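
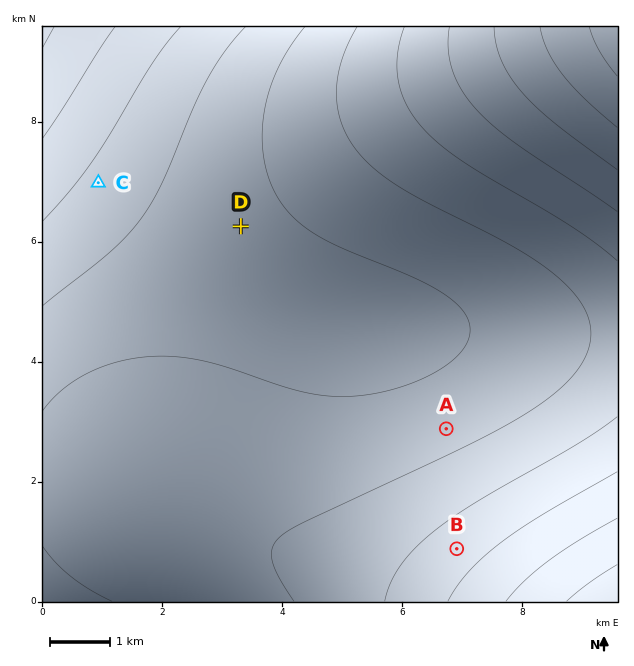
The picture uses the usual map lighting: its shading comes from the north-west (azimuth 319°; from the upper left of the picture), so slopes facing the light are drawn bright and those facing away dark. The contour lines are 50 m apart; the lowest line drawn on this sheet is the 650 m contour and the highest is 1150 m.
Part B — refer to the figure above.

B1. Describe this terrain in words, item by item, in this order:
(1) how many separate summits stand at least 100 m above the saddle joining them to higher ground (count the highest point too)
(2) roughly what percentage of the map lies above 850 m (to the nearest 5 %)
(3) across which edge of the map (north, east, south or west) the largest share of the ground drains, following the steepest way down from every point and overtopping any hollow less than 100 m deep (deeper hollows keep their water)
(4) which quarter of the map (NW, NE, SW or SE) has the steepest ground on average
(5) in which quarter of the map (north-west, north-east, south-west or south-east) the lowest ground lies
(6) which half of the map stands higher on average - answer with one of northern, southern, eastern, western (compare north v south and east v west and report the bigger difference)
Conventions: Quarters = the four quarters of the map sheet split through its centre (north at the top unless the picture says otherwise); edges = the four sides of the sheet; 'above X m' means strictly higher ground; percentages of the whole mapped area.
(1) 2 summits rise at least 100 m above their surroundings.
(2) Ground above 850 m makes up about 70 % of the sheet.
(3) Drainage is mainly to the west: more ground falls towards that edge than towards any other.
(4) Slopes are steepest in the north-east quarter.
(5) The lowest point lies in the north-west quarter of the map.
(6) The eastern half stands higher on average than the western half.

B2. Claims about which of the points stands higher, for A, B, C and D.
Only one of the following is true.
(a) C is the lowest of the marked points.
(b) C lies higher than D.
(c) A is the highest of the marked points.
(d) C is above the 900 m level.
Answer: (a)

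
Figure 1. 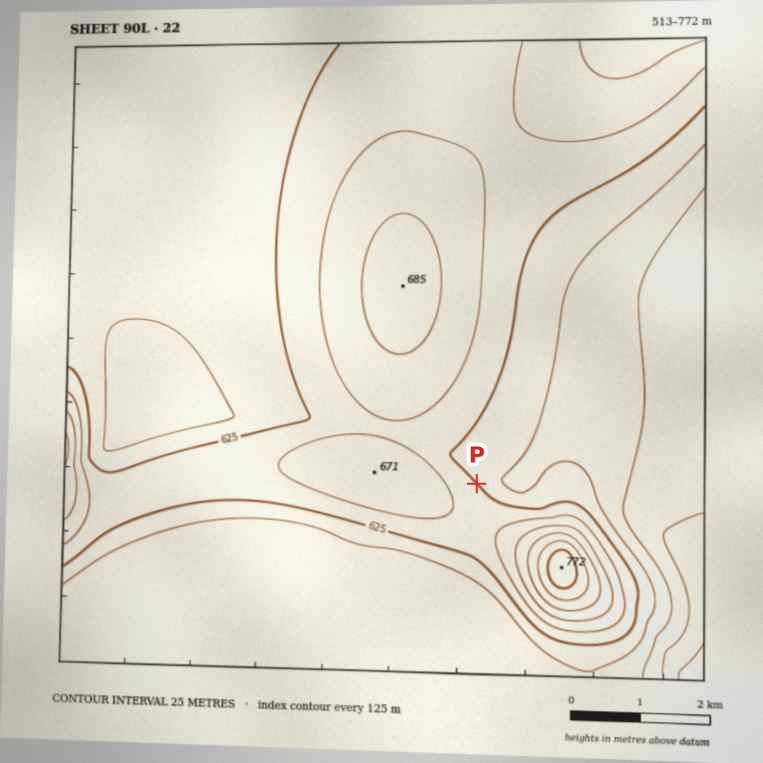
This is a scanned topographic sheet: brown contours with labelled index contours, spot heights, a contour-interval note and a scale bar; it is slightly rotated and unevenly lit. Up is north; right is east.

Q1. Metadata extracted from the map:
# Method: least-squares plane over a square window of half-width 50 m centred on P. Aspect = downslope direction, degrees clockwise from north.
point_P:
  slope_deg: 5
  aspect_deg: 47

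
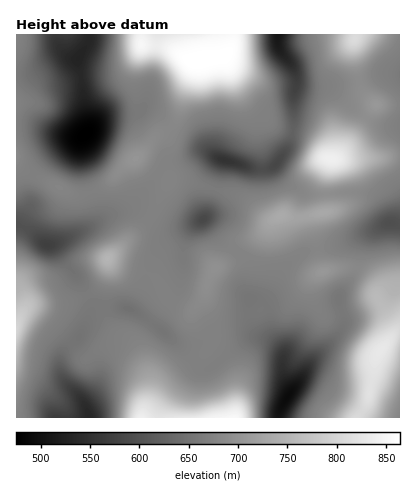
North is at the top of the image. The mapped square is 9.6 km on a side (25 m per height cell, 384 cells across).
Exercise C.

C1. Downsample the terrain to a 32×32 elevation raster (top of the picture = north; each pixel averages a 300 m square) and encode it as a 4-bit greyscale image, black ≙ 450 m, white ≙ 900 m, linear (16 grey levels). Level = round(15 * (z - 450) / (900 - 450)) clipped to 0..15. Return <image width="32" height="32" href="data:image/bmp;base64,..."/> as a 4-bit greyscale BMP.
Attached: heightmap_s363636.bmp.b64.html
<image width="32" height="32" href="data:image/bmp;base64,Qk12AgAAAAAAAHYAAAAoAAAAIAAAACAAAAABAAQAAAAAAAACAAATCwAAEwsAABAAAAAAAAAAAAAAABEREQAiIiIAMzMzAERERABVVVUAZmZmAHd3dwCIiIgAmZmZAKqqqgC7u7sAzMzMAN3d3QDu7u4A////AHZUQzWL3MzM3dtiJXiby6h2VUNFesu6mau5YyNnibyph2VEVnmqmYiJmGQiR3m8uYdlVmd4mZiHeIhkM0Z5vMqXdmd3eIiId3eHZDRFebzLmHd3d3iId3d3d2VFVWi83Kh3d3d3d3d3d3dlVWZnnMy5h3d3d3d3d3d3ZmZ3d4q8uod3d3d3d4h3d3d3d3eJu7qYd3d3d3eIh3d3d3d3iqqqh3d3d3d3iId3d3eHd4qqqYd3eIh3d3iId3d4iIeJqph3d4mYd3d4iHd3eIiIiJmGVWeamHd3eIiIiIeIiHeIZURWeJiHd3d3iIiIiHd2d1VVVmeIh3dmd4iZmIiHZlVVZmZnd3d3ZVd4mZmZmHZVZmd3d3d3d2VneImZmZiHZmZ3d3d3d3d3d3d4iIiIiHd3d3d4h3d3d3d2Z3iJmYh3d3dVZ4iHd3dlVVVoq8upiHdlMjaIiHd1REVVWL3cuph3UxEkeIiHZVVmZleszLmYdkIREmeIiHZmd3dmiruph3ZTIRJXeIh3d3d3ZnmZmId3ZTIjV3eIiHeId2V4iIiId2UzNGd3iZmZmIdVZ4iIiHdlQ0V3d4rMu7mHVGd4iId2ZDNGeIic3d3bl1RneIh3dlQzRoqqze7u24U0aImYd3ZTMzWL3N7u7ttzNXiauYd2RDM1jN3d3e7bYjZ4m8qY"/>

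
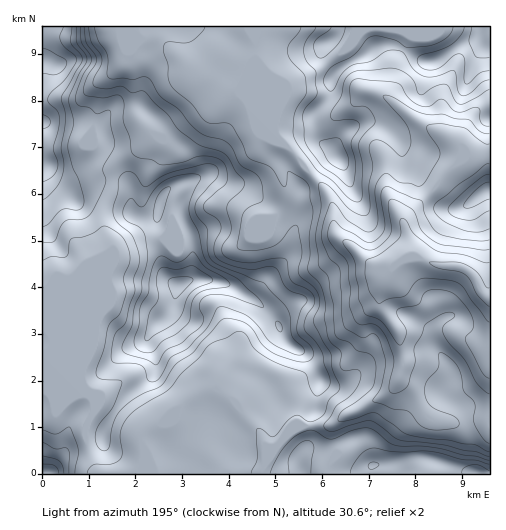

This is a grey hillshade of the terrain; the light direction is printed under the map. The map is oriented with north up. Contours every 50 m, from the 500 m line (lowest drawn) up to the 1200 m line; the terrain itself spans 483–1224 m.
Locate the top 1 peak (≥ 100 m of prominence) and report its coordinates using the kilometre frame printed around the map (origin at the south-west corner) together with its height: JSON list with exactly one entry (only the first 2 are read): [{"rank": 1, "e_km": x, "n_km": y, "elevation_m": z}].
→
[{"rank": 1, "e_km": 2.94, "n_km": 4.06, "elevation_m": 1220}]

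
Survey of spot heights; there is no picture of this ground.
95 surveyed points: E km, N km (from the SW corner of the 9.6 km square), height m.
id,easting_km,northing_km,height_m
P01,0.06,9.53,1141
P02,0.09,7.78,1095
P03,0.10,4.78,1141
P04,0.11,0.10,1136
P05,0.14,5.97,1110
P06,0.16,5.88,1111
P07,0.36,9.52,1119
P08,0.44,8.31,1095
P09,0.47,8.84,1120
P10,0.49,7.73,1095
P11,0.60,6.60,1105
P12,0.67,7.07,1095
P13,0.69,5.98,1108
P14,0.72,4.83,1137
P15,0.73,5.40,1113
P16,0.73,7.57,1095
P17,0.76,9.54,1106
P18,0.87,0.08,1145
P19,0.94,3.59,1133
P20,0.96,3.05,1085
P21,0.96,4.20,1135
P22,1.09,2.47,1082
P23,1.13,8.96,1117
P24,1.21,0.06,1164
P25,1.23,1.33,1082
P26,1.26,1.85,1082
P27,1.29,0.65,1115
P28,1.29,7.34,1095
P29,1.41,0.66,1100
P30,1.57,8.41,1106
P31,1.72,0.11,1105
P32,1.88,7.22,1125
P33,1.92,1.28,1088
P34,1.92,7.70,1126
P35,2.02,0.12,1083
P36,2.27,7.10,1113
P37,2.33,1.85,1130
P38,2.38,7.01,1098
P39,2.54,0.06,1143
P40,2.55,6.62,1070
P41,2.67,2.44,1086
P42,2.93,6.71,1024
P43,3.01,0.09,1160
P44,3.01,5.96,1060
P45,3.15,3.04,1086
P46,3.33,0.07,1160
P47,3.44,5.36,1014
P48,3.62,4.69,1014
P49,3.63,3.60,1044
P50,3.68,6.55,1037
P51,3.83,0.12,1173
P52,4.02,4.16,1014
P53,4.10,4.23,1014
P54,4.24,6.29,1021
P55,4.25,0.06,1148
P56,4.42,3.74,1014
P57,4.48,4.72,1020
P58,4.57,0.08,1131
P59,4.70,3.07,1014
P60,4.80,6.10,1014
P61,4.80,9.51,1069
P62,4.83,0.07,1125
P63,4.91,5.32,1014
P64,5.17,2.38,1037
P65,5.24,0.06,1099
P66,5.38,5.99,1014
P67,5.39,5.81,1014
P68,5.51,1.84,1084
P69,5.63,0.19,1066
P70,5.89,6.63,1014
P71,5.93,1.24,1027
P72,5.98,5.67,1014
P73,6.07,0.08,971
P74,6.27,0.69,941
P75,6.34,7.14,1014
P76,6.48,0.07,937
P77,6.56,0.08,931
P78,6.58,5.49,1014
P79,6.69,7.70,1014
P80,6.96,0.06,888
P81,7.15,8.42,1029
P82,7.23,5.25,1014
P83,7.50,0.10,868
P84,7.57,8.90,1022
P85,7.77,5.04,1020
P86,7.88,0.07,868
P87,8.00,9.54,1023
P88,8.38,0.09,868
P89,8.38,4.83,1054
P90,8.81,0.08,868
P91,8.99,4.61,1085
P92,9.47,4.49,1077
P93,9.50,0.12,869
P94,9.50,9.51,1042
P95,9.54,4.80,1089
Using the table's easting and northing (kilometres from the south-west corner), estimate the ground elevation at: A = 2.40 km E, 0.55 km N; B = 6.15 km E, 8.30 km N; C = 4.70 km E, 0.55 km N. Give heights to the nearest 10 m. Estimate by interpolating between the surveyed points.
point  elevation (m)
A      1120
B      1010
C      1130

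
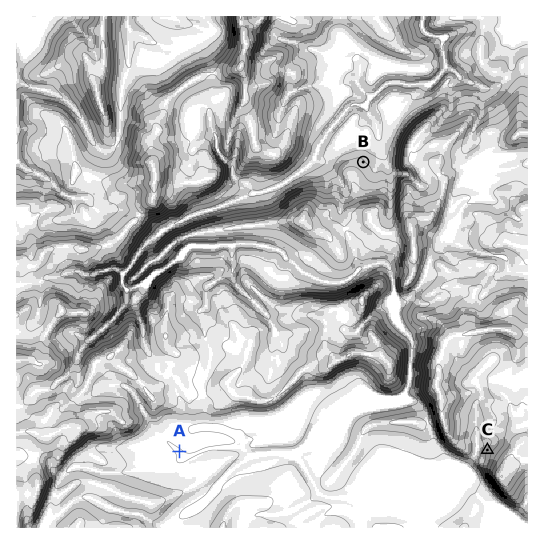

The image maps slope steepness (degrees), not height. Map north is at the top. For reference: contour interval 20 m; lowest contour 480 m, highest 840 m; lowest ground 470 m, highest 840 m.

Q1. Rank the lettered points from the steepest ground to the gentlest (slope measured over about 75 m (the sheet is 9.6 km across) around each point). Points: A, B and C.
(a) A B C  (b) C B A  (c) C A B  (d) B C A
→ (b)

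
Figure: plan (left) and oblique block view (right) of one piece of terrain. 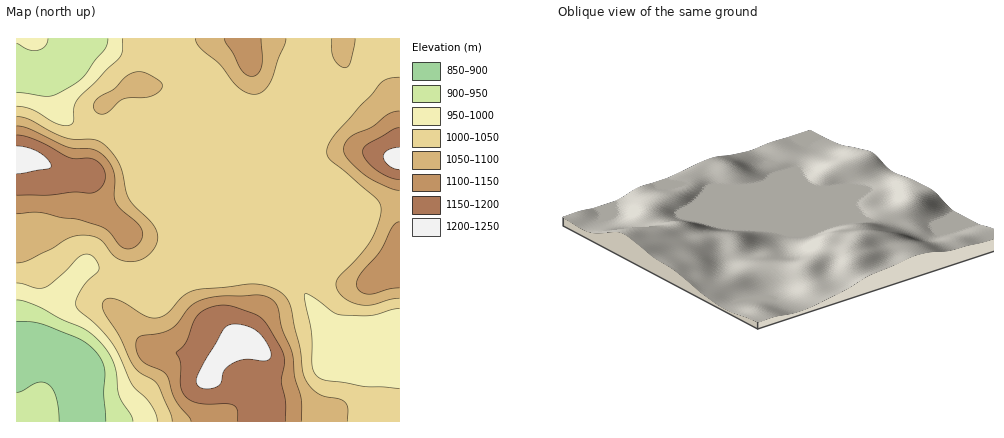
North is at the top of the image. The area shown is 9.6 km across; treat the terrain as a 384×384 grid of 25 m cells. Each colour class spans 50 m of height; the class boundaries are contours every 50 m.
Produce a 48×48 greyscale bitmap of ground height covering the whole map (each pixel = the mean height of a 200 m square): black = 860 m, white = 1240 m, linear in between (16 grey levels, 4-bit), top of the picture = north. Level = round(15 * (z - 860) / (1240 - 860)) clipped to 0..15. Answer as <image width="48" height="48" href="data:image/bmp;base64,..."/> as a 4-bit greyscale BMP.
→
<image width="48" height="48" href="data:image/bmp;base64,Qk32BAAAAAAAAHYAAAAoAAAAMAAAADAAAAABAAQAAAAAAIAEAAATCwAAEwsAABAAAAAAAAAAAAAAABEREQAiIiIAMzMzAERERABVVVUAZmZmAHd3dwCIiIgAmZmZAKqqqgC7u7sAzMzMAN3d3QDu7u4A////ADMzIhEREiNEVWiZqqq7zNzMupiIh3d2ZiMzIREREjNEVniaq7u7zMzMupiIh3d2ZiIyIREREjRFVnmrzMzMzMzMupiIh3dmZiIiIRABEjRVZ4m83d3MzMzLuYh3d2ZmZhEiEQABEjVWd4q93u3dzMzLqYdmZmVVVREREQAAEjVneJq93u7dzMzLqHZVVVVVVQARAAAAEkV4maq83u7dzM3LqGVURERERAAAAAABE0aJqru83e7t3d3cqGVURERERAAAAAABI1eKu7vMze7u7u7bqGVURERERAAAAAESNGeau7u8zd7v/+3Ll2VVRERERBAAARIjRXiaqqu7zd7v/u26h2VVVERERBEREiM0VoiZmZqrzN3u7ty5h2VVVERERCIiI0RVZ4iIiImrzN3d3cuph2VVVVVURCIzRFVmeIiId3iavM3czLuphmVVZmZlVTM0RVZneIh3dneJq7zLu7qpdlVWZ3d3ZkRFVVVnd3d3Zmd4maqqqqqYdlZneImYiFVVVVVmd3dmZmZ3iIiIiZiHZmZ3iJqqmWZmZVVWZmZmZmZnd2Z3d3dmZmZ3iZq6qmZmZlVVZmZmZmZmZmZmZmZmZmZ3eJqru3d3dmVVZmd3dmZmZmZmZmZmZmZnd4mqq4h3d2ZVZ3iId2ZmZmZmZmZmZmZmZ3iaqoiId3ZmZ4mZh3ZmZmZmZmZmZmZmZniJqpiIiHd3eJqpmHZmZmZmZmZmZmZmZmeJqpiIiIiIiauqmHZmZmZmZmZmZmZmZmd4mpmIiZmZmquph2ZmZmZmZmZmZmZmZmZ4mpmZmZqqqqqYdmZmZmZmZmZmZmZmZmZ4iaqqqqqruqmHZmZmZmZmZmZmZmZmZmZ3ibu7u7u7uph2ZmZmZmZmZmZmZmZmZmZ4iczMy7u7uph2ZmZmZmZmZmZmZmZmZmeImczMzMzMy5hmZmZmZmZmZmZmZmZmZniZqt3d3d3dy5dmZmZmZmZmZmZmZmZmZ4mqvO7d3d3dy5dmZmZmZmZmZmZmZmZmeJq83e7u3czMuoZmZmZmZmZmZmZmZmZ3iavN7u7t3Lu6qHZmZmZmZmZmZmZmZmZ4mrzN7t3cupmZh2ZmZmZmZmZmZmZmZmZ4mrvN3cy6mHd3d2ZmZmZmZmZmZmZmZmZ3iaq8zKqYdmZndmZmZmZmZmZmZmZmZmZniJmqvJh2ZVZnd2ZmZmZmZmZmZmZmZmZmeImaq3dlVVZ3d3ZmZmZmZmZmZmZmZmZmZ4iJmlVURFZ3iHd2ZmZmZmZmZmZmZmZmZ3iImUREREVniIh3d3ZmZmZmd3dmZmZmZ3eIiDMzM0RWd4iIiHdmZmZniId2ZmZmd3d4iDMzMzNFZ3iIiHd2ZmZ4mZh2ZmZnd3d3iDMzMzM0VneId3d3ZmeJmph3ZmZ3d3d3dzMzMzM0VWd3d3d3d3eJqqmHZmZ3d3d3dzMzMzMzRVZnd3d3d3iaqqmHdmd3iHd3dzRDMzMzNFZnd3d3eImaqqmHd3d4iHd3d0REMzMzNFZnd3d3eJmqqqmId3d4iHd3dw=="/>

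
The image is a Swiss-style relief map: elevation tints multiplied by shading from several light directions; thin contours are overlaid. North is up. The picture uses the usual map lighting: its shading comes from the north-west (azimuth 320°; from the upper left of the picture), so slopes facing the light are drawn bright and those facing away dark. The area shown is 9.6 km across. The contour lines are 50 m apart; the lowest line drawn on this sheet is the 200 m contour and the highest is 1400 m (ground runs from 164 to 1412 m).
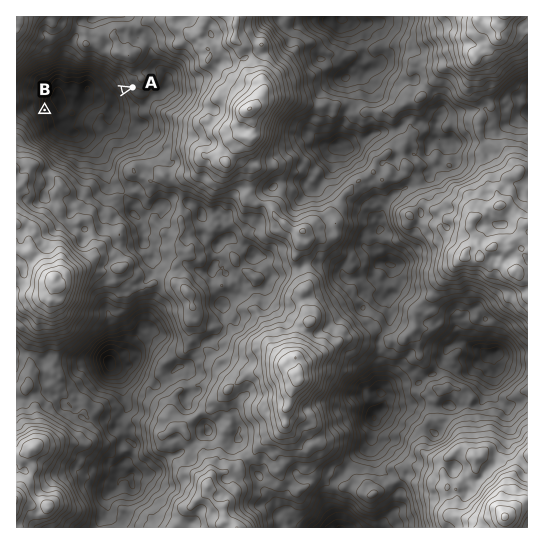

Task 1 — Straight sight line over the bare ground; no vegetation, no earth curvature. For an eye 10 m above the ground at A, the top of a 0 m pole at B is visible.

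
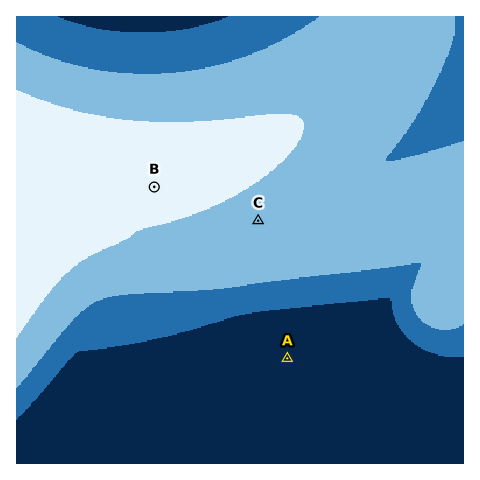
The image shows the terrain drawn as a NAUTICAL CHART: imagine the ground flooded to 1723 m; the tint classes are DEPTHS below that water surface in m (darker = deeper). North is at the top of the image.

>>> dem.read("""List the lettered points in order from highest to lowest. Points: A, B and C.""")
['B', 'C', 'A']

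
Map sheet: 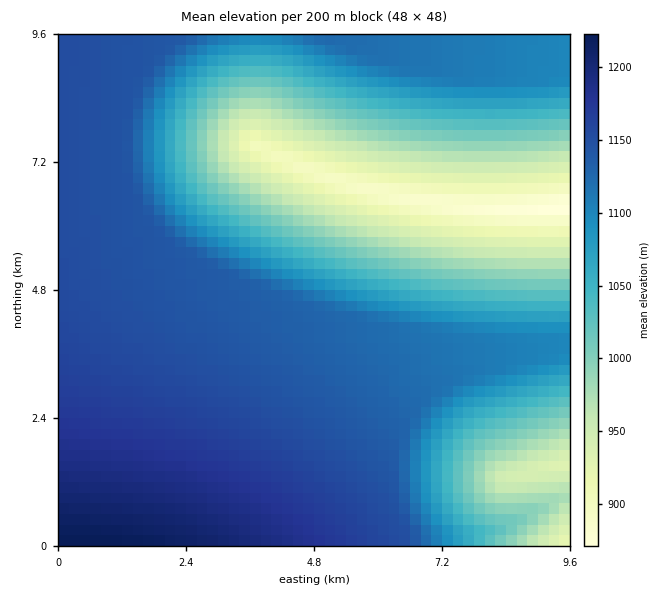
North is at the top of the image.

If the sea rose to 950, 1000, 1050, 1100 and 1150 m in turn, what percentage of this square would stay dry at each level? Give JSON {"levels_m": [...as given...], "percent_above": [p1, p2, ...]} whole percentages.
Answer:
{"levels_m": [950, 1000, 1050, 1100, 1150], "percent_above": [90, 79, 68, 55, 23]}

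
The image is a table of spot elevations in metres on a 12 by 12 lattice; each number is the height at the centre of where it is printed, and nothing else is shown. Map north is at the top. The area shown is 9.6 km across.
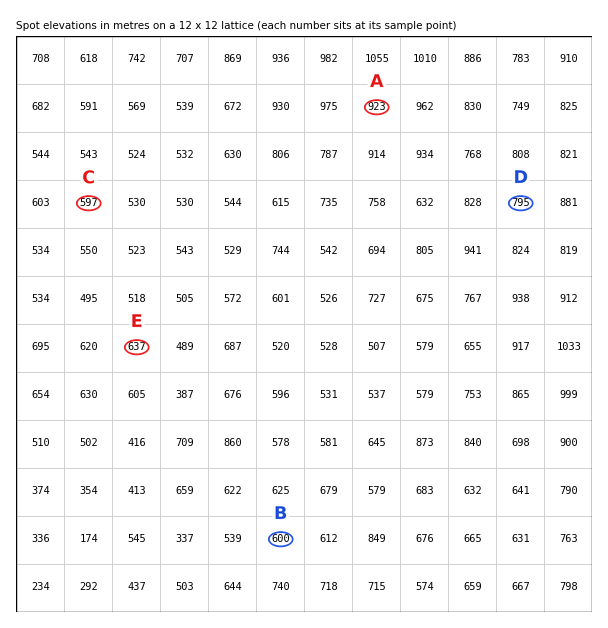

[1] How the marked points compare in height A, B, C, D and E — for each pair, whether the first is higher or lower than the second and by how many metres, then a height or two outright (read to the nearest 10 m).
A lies higher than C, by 320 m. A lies higher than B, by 320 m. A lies higher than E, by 280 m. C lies lower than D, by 190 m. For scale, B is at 600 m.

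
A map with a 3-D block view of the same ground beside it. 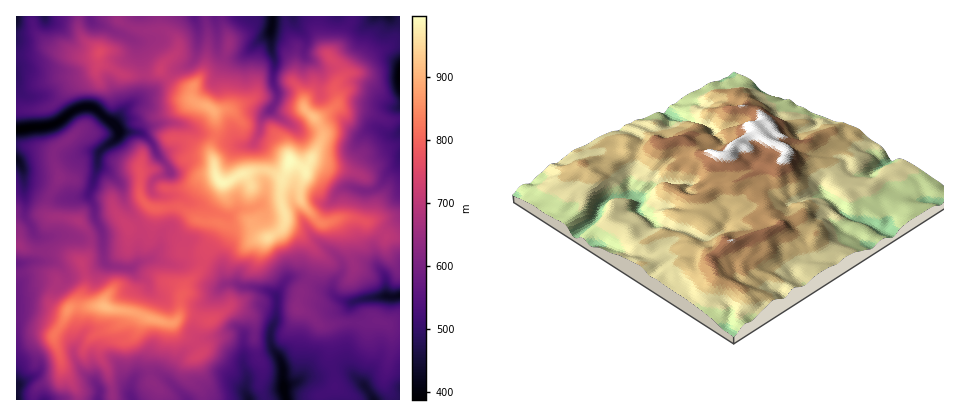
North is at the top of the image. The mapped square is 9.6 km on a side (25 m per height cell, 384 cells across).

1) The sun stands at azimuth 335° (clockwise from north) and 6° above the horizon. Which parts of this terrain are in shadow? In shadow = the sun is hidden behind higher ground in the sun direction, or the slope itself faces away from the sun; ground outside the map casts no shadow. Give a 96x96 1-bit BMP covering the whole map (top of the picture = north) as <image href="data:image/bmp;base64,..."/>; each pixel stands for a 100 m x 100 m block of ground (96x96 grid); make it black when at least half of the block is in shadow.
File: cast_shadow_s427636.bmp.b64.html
<image width="96" height="96" href="data:image/bmp;base64,Qk2+BAAAAAAAAD4AAAAoAAAAYAAAAGAAAAABAAEAAAAAAIAEAAATCwAAEwsAAAIAAAAAAAAA////AAAAAAAH//5//////HAAAAAH//5//////PAAAYAH/35///////AAAwEAPv7///////ABjwfAH/////////AH/wf4H/////////f//wO8H/3///////P//wAMH/3///////P//gAED/3//////////AAAD////////////AACD///////////+AAHD/////n/////+AAHH/////x/////+AABH/////x/////8AAAP/////g/////8AAAP9////j/////8AAAP8f///n/////8AAAH/////n/////8AAAH/////j/////4AAAD///8PB/////wAAAD//+AHAf/////AAAB//4ACAPx////gAAA3+AAAAH7////4AAAAAAAAwB//////8AAAAAAB4Af/////8AAAAAAB4AH/////8AAADAAADAP/////8AAABAAAHx//////8AAAAAAAf///////8AAAAAAAf///////8AAAAAAAP///////8AAAAAAAH///////8AAAAMAAD///////8gAAB+AAD////////4AAD+AAB7///////4AAA/gAB7///////4AAAHwAA5///////AAAAAQAAYf/////8AAAAAAABAP/////8AAAAAAAPgD/////cAAAAAAA/wAf////AAAAAADh/gAH////AAAAAAHx/gAB////AAAAAAP5+BgB////gAAAAAf4ADgA///HgAAAAA/4AHgA//AAAAAAAA/4AP4A//wAAAAAAAhwAf/gf/4AAAAAAAAAA//gf//AAAAAAAAAA//g///gAAAOAAAAA//g3//wAAOeAAAAB//h3//8AAOeAAwAB//hn//+AAGfAAwAB/zhn//+AAAPAA4AAHzgz//+AAAHAA+AAB/gz//HAAAHAA+AAAHgx//DAAADgAOAAAAAx//BgAADwAAAAAAAQ//4gAADwAAAAAAAA//8BAADwAAAAAAAAf/8DAAH4AAAAAAAAP/+EAAf8AAgAAAAAP/+EAB//ABgAH8AAP//AAA//wAAAP+AAH//wAAB/4AAAe+AAH//4/gAf/gAY+eAAD//9/8AP/AB++eAAA////+Af/AH/+fAPw/////A//A//+Hgfw//n/////B//+Hw+B//j/////Af88H4MB//gB////gH8AP4AA//8Af///gAAAP4AAP/8AH///wAAAH4AAP/8AD///wAAAB4AAP/gAB///4AAAAAAAH/MAAf//8AcAAQAAD/cAAA//+AcAA4AAB+cAAAP/+AOAAwAAD+8AAAf/OAEAAwAAH/8AAAcAAAAAAwAAB58AAAYAAAAAAQAAAA8ABwAAAAAAAAAAAAcAAAIAAGAAAAAAAAcAAAfAACADgAAAAA8AAAfAAAAHwAAAAA8AAAAAAAAH4AAAAAMAAAAAAAAD8AAAAAAAAAAAAAAB+AAAAAAAAAAAAAAAfwAAAAAAAAAAAAAAHwAAAAAAAAAAAAAADwAAAAAAAAAAAAAABwAAAAAAAAAAAAAABwAAAAAAAAAAAAAAAwAAAAA="/>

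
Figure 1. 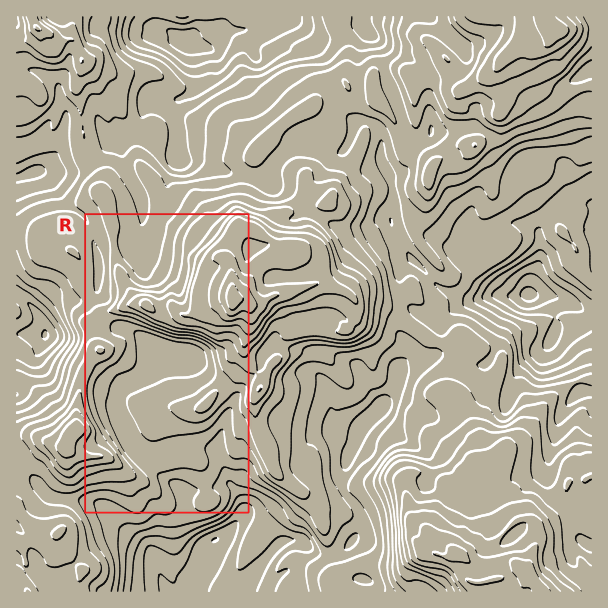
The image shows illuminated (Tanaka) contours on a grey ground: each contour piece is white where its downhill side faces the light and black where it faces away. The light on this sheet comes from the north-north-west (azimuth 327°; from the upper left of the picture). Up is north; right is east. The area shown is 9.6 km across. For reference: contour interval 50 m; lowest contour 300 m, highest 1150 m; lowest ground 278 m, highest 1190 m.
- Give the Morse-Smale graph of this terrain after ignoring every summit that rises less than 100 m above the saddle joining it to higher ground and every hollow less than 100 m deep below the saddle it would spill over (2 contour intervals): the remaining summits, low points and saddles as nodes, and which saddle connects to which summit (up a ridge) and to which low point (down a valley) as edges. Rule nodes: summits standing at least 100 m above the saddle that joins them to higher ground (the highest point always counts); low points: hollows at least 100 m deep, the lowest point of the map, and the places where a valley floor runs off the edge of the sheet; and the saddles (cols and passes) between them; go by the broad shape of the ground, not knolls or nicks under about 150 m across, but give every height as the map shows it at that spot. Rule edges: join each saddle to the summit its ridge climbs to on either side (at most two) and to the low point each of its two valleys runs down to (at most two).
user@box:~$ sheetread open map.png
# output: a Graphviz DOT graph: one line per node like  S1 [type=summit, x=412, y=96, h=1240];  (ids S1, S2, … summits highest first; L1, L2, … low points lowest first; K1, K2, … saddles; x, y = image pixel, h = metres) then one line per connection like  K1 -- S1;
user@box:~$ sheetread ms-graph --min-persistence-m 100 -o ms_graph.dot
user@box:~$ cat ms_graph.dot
graph terrain {
  S1 [type=summit, x=233, y=299, h=1190];
  S2 [type=summit, x=543, y=17, h=1096];
  S3 [type=summit, x=540, y=591, h=1096];
  S4 [type=summit, x=75, y=431, h=997];
  S5 [type=summit, x=38, y=29, h=956];
  L1 [type=low, x=528, y=294, h=278];
  L2 [type=low, x=215, y=540, h=348];
  L3 [type=low, x=186, y=41, h=355];
  L4 [type=low, x=45, y=335, h=445];
  L5 [type=low, x=33, y=171, h=539];
  K1 [type=saddle, x=102, y=321, h=764];
  K2 [type=saddle, x=62, y=498, h=736];
  K3 [type=saddle, x=324, y=84, h=724];
  K4 [type=saddle, x=89, y=296, h=710];
  K5 [type=saddle, x=93, y=164, h=686];
  K6 [type=saddle, x=152, y=468, h=663];
  K7 [type=saddle, x=440, y=342, h=655];
  K8 [type=saddle, x=23, y=383, h=635];
  K9 [type=saddle, x=537, y=158, h=624];
  K10 [type=saddle, x=339, y=30, h=611];
  K11 [type=saddle, x=576, y=381, h=603];
  K1 -- S1;
  K1 -- S4;
  K1 -- L1;
  K1 -- L4;
  K2 -- S4;
  K2 -- L1;
  K2 -- L2;
  K3 -- S1;
  K3 -- S2;
  K3 -- L1;
  K3 -- L3;
  K4 -- S1;
  K4 -- L3;
  K4 -- L4;
  K5 -- S1;
  K5 -- S5;
  K5 -- L3;
  K5 -- L5;
  K6 -- S1;
  K6 -- S4;
  K6 -- L1;
  K6 -- L2;
  K7 -- S1;
  K7 -- S3;
  K7 -- L1;
  K7 -- L2;
  K8 -- S1;
  K8 -- S4;
  K8 -- L4;
  K9 -- S1;
  K9 -- S2;
  K9 -- L1;
  K10 -- S1;
  K10 -- S2;
  K10 -- L3;
  K11 -- S1;
  K11 -- S3;
  K11 -- L1;
}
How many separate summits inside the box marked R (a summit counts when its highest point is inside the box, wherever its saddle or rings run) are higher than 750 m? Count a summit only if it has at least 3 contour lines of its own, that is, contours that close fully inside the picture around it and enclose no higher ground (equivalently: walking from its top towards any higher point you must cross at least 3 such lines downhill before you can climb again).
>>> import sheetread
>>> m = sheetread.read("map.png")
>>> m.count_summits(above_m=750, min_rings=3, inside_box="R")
1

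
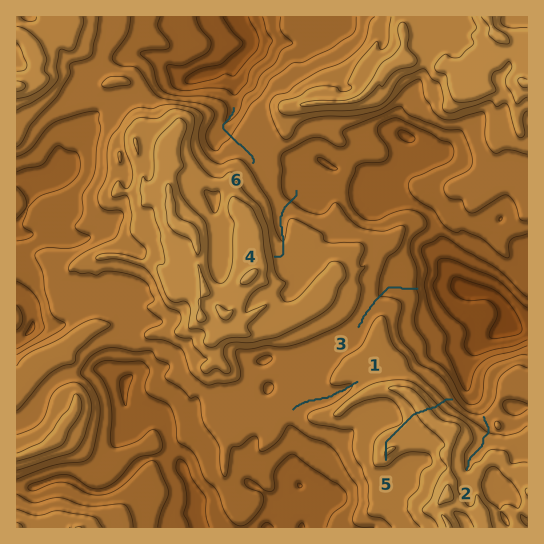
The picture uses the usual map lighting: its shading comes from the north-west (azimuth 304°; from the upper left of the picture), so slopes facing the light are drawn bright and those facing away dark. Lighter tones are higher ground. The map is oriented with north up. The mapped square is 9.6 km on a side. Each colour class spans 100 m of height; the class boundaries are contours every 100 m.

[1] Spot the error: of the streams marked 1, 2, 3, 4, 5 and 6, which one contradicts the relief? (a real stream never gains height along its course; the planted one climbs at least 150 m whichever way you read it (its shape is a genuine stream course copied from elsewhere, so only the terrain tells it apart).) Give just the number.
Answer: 5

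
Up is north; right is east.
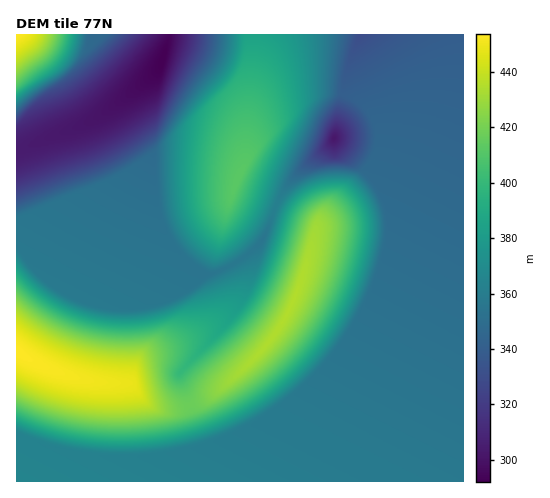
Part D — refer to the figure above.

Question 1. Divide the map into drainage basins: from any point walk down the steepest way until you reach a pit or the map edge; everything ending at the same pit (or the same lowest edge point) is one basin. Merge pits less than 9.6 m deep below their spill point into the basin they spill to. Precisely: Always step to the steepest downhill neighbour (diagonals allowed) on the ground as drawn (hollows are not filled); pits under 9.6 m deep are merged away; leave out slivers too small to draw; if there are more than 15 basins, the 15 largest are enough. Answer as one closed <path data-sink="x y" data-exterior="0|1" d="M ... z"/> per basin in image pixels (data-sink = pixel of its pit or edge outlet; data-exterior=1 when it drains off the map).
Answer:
<path data-sink="361 35" data-exterior="1" d="M463 34l-209 1-8 108 2-13 6-14 8-8 15-10 36-7 33 4 15 7 11 11 7 14 1 24-8 27-54 46-21 68-15 32-27 34-40 35-32 14-26 1-11-5-17-20-40-3-28-6-13-6 0 8-8 21-24 59 1 26 447-1z"/><path data-sink="162 59" data-exterior="0" d="M253 34l-237 1 1 420 23-58 8-21 0-8 13 6 28 6 40 3 17 20 11 5 26-1 21-8 21-14 41-39 20-28 19-50 11-42-36-18-46-18 12-29 0-28 7-66z"/><path data-sink="334 138" data-exterior="0" d="M323 91l-36 4-17 7-12 10-10 18-2 31-12 25 0 4 5 3 41 15 36 18 56-48 8-27 0-20-8-18-11-11-8-5z"/>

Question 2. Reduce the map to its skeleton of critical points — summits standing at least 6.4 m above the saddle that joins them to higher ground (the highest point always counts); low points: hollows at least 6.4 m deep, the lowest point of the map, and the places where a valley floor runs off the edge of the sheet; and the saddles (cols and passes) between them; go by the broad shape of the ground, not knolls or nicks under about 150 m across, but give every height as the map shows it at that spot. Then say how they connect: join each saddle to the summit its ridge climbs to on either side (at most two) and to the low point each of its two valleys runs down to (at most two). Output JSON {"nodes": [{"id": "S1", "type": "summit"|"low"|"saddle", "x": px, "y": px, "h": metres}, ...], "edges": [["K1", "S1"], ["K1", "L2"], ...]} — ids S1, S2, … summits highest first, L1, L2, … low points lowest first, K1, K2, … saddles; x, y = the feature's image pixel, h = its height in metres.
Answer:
{"nodes": [
{"id": "S1", "type": "summit", "x": 18, "y": 35, "h": 454},
{"id": "S2", "type": "summit", "x": 22, "y": 354, "h": 454},
{"id": "S3", "type": "summit", "x": 291, "y": 305, "h": 435},
{"id": "S4", "type": "summit", "x": 238, "y": 179, "h": 413},
{"id": "L1", "type": "low", "x": 162, "y": 59, "h": 292},
{"id": "L2", "type": "low", "x": 334, "y": 138, "h": 302},
{"id": "L3", "type": "low", "x": 361, "y": 36, "h": 330},
{"id": "K1", "type": "saddle", "x": 189, "y": 406, "h": 417},
{"id": "K2", "type": "saddle", "x": 276, "y": 205, "h": 362},
{"id": "K3", "type": "saddle", "x": 229, "y": 273, "h": 361},
{"id": "K4", "type": "saddle", "x": 342, "y": 95, "h": 341},
{"id": "K5", "type": "saddle", "x": 17, "y": 151, "h": 304}],
"edges": [["K1", "S2"], ["K1", "S3"], ["K1", "L1"], ["K1", "L3"], ["K2", "S3"], ["K2", "S4"], ["K2", "L1"], ["K2", "L2"], ["K3", "S2"], ["K3", "S3"], ["K3", "L1"], ["K4", "S3"], ["K4", "S4"], ["K4", "L2"], ["K4", "L3"], ["K5", "S2"], ["K5", "S1"], ["K5", "L1"]]}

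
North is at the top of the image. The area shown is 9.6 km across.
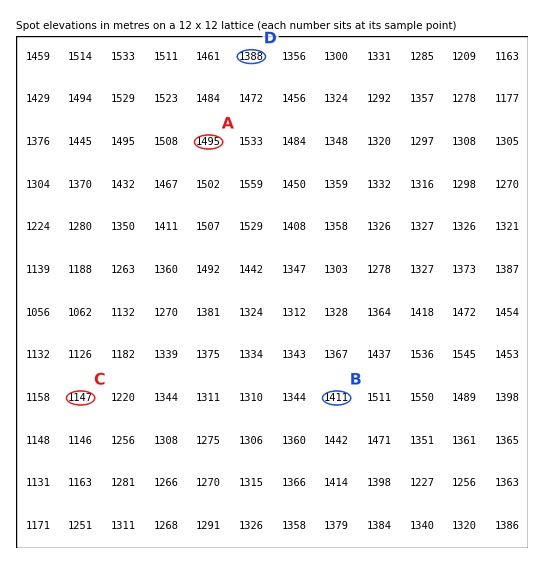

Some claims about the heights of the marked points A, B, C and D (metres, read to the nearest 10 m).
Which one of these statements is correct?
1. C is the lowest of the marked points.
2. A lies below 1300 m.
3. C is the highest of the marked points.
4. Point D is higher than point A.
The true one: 1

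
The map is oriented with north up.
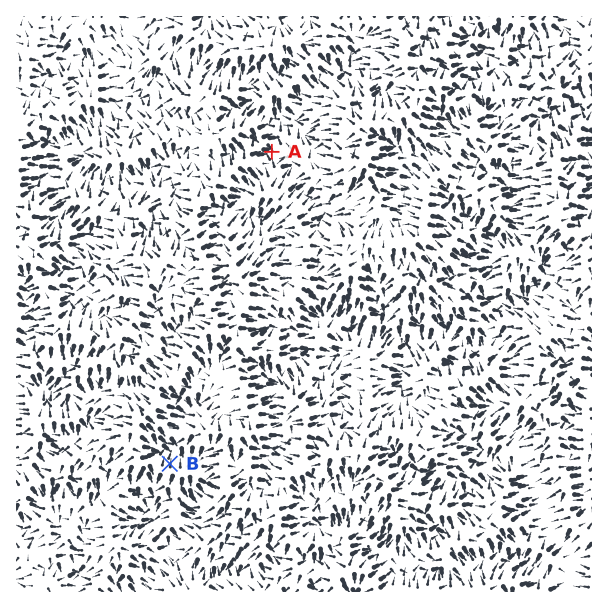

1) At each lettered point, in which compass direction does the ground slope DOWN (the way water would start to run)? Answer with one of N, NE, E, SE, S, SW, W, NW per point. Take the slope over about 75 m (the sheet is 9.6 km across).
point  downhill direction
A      W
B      N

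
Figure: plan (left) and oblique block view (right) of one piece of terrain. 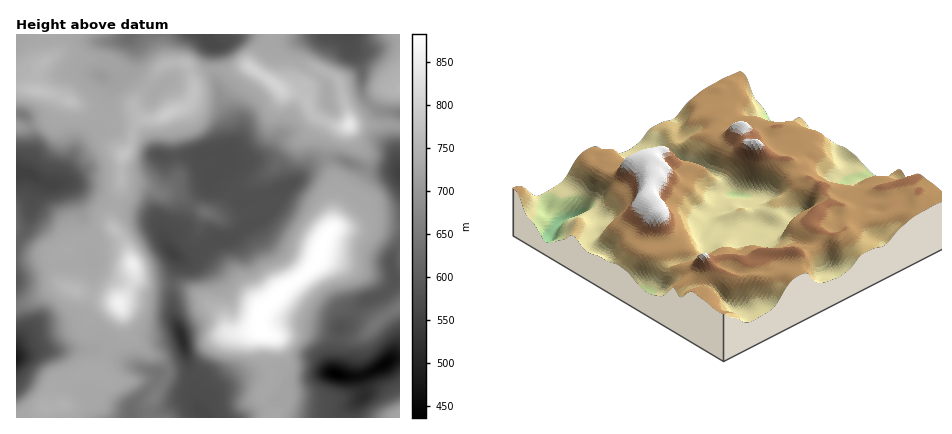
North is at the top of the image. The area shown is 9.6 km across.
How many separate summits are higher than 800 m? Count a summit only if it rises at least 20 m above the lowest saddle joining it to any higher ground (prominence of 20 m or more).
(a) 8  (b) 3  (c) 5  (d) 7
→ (c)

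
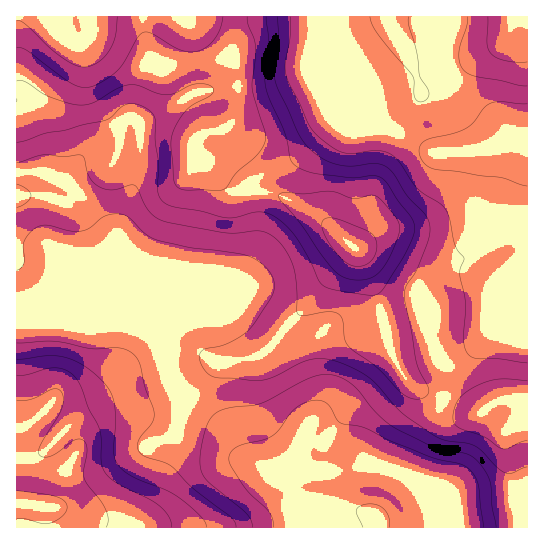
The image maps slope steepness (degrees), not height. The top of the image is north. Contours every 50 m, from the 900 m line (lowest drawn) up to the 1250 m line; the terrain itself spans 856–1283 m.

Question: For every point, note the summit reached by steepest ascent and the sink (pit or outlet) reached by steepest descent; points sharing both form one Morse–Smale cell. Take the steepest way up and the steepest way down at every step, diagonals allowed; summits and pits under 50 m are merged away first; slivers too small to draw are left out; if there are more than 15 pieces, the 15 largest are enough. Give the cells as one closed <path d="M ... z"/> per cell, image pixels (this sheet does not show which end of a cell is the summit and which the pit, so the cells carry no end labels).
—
<path d="M179 16l-163 1 1 307 41-1 25 5 44-1 12 4 23 17 7-11 14-14 14-7 33-33 13-8 9-21 5-20-4-43-18-2-8-4-12-14-6-13 2-11 5-12 16-13 5-13 2-23-3-19-5-7-14-8-24-25z"/><path d="M58 323l-42 2 1 203 286-1-15-46 9-6 17-4-43 0-29-15-9-9-10-18-14-14-19-12-15-17-7-13-5-24-24-18-12-4-44 1z"/><path d="M386 329l-48 11-10 10-3 9-1 39-5 13-16 24-7 20 2 6 17 10-18 4-9 6 15 46 224 1 1-129-25 1-13 5-8 7-7 0-36-16-18-5-17-14-8-14-5-12z"/><path d="M259 191l-6 0 4 36-1 15-13 33-13 8-33 33-14 7-18 19-2 11 5 20 7 13 15 17 19 12 14 14 10 18 9 9 29 15 40 0-14-10-1-6 7-20 16-24 5-13 1-39 4-12 6-6 7-2 45-10-16-51-14-28-39-34-36-20z"/><path d="M338 123l-5 0-35 34-39 20-6 9 0 4 29 6 29 16 46 38 14 28 16 51 24-6 12 0-7-20 0-8 6-7 13-9 18-8 9 0 28 14 38-39-1-105-18 2-32 8-43 1-44-24-33 3z"/><path d="M527 16l-196 0 0 7 30 74 28 31 45 24 28 0 66-11z"/><path d="M330 16l-150 1 13 10 24 25 14 8 5 7 3 19-2 23-5 13-16 13-7 19 6 17 16 17 22 3 6-14 39-20 35-34 5 0 19 8 31-4-27-30-28-66z"/><path d="M527 247l-37 38-28-14-9 0-18 8-13 9-6 7 0 8 7 20-12 0-24 7 5 25 12 22 11 11 60 24 7 0 16-11 30-3z"/>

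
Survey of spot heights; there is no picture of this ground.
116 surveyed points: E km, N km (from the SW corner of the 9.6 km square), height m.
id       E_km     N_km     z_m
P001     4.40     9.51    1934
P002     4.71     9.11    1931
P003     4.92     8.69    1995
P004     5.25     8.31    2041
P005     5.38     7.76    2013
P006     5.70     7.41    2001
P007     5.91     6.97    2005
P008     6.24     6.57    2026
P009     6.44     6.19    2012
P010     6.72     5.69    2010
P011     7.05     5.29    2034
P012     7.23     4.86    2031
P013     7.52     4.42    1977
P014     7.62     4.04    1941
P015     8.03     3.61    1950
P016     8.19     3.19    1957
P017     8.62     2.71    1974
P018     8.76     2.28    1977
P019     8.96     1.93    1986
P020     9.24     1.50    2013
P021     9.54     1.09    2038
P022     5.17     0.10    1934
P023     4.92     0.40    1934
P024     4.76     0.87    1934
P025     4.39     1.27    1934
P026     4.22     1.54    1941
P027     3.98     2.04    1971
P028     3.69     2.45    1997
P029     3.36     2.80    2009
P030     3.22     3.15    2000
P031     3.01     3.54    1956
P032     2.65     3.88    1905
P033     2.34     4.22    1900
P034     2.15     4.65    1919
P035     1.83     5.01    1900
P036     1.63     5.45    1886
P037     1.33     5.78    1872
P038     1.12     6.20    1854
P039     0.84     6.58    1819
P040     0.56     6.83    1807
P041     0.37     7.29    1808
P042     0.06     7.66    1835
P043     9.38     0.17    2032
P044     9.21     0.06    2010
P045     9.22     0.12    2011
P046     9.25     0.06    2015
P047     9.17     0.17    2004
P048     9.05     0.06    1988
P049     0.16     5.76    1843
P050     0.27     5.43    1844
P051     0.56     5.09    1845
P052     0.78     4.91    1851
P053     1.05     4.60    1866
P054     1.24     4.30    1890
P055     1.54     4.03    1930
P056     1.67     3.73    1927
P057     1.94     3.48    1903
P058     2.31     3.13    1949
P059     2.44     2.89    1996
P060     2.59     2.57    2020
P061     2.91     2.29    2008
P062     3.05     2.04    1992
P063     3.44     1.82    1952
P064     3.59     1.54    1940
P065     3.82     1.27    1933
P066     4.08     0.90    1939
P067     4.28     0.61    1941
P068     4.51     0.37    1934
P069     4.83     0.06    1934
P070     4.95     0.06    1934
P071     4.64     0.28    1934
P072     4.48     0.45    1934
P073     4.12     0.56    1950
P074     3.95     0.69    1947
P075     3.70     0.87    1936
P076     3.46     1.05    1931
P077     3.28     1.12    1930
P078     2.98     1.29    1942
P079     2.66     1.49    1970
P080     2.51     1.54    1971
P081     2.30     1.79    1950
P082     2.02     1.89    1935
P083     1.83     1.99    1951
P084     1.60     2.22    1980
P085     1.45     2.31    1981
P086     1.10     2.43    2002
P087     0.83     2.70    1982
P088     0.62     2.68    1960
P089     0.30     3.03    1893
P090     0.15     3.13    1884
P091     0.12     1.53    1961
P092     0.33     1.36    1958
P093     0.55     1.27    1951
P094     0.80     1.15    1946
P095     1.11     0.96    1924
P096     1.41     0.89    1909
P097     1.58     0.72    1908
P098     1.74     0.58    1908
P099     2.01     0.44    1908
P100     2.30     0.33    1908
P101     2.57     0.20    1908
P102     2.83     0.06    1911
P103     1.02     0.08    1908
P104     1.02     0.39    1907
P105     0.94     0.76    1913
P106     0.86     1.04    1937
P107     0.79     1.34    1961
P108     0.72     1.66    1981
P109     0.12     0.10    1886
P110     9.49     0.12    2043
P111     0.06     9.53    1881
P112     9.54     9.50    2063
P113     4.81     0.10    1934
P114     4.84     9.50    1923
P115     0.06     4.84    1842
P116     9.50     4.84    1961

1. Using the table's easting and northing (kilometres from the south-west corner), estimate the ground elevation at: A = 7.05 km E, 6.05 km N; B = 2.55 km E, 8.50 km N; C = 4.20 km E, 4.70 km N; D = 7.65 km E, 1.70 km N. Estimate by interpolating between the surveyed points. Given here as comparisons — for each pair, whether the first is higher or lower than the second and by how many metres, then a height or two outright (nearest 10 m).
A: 110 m higher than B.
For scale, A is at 2020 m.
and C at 1950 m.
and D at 1940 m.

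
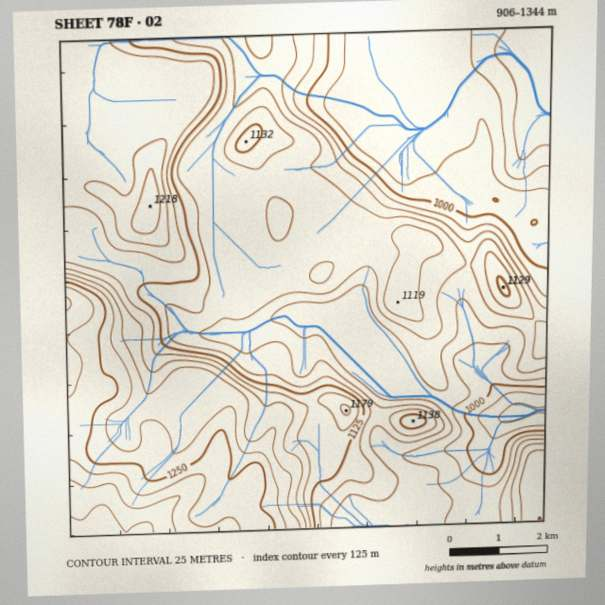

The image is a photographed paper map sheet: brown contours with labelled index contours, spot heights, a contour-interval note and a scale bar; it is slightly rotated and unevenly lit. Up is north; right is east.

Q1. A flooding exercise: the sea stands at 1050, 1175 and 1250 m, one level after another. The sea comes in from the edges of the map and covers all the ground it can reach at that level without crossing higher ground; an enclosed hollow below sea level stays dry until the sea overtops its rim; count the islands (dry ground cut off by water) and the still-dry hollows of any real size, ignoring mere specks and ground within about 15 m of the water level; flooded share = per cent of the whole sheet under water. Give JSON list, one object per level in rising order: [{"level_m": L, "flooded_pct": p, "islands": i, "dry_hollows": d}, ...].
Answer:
[{"level_m": 1050, "flooded_pct": 30, "islands": 0, "dry_hollows": 0}, {"level_m": 1175, "flooded_pct": 80, "islands": 1, "dry_hollows": 0}, {"level_m": 1250, "flooded_pct": 92, "islands": 0, "dry_hollows": 0}]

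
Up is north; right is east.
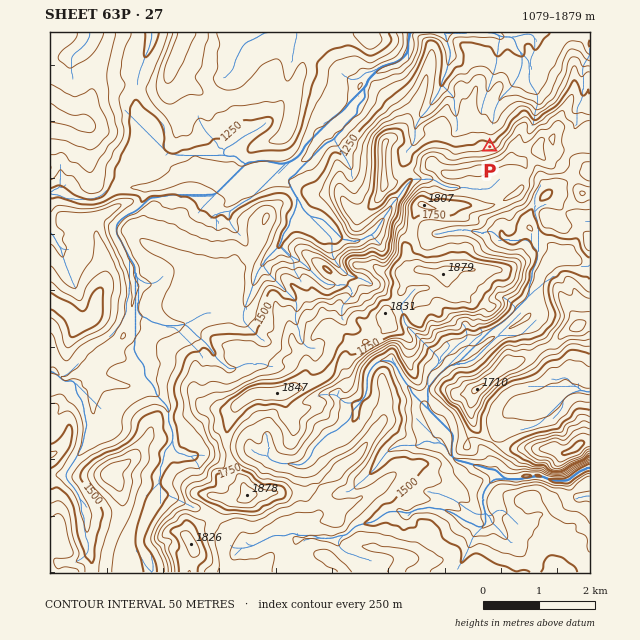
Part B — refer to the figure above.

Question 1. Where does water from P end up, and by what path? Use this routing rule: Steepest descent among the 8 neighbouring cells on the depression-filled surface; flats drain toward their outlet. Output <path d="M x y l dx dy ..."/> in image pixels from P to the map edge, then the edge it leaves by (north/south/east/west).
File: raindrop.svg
<path d="M490 147l0-17 4-10 0-8 1-2 0-3 5-8 14-14 1-4 4-6 2-7 1-1 0-12-6-8-1-7-3-3-11 0-7-4"/>
exit: north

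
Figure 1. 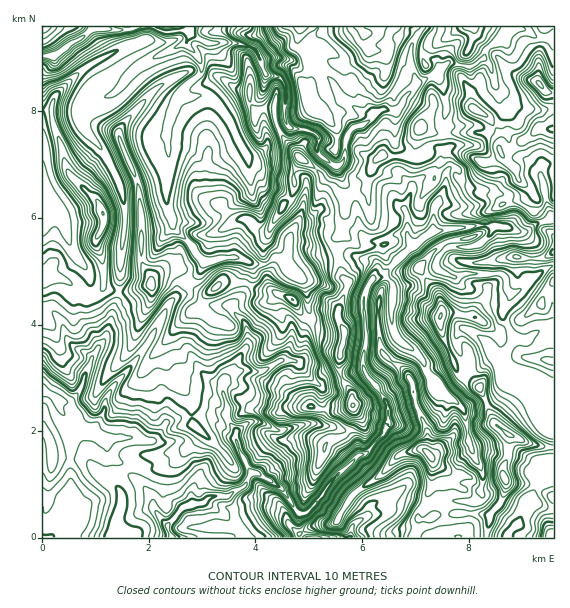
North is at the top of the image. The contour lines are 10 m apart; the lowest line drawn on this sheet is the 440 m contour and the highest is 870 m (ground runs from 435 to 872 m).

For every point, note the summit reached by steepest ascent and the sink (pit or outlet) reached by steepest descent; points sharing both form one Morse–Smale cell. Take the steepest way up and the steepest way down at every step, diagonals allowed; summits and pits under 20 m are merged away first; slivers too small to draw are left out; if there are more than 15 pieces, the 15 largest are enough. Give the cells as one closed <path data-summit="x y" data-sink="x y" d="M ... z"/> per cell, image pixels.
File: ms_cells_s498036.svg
<path data-summit="540 84" data-sink="172 537" d="M553 26l-46 0-4 11-16 11-4 11-14 8-20-5-9 7-7-10-10-5-10 0-3 2 0 3 7 25-12 13-8 13-16 0-8 5-8-1-20-12-15-23-16-18-5-18 9-16-17-1-2 3-1 16 11 22 1 14-7 5-4-7-7 0-13 7-5 18 0 11 8 21 19 24-7 12-1 21-3 6-7 5-13 24-7 17 0 10 5 7 7-4 6 1 5 9 9 6 6 0 18-13 18-7 16 1 10 4 8 0 4 4 2 6-10 18-4 13 3 28-3 40 3 7 9 10 7-8 21-33-6-7-6-16 2-32 18-4 24-15 3-13 10-10 21 0 10-2 11-10 5-9 13 1 9 4 10 0 8-6 19-8z"/><path data-summit="540 84" data-sink="172 537" d="M203 303l-29 26-13 18 0 6 6 14 24 34 2 23 9 9-4 7-10 9-29 6-11 0-9 10-16 5-6 6-2 9 4 4 3 8-7 30 2 10 182 1 4-7 9-5 19-1 6-4 9 11 0 5 3 1 5-14 9-5 6-7-2-11-25-30 17-16-4-14-12-11-26-6 6-11-1-25-27-27-15 0-19 10-18-1-11 4-5 5 20-34-1-20-15-19-18 0z"/><path data-summit="540 84" data-sink="53 56" d="M300 26l-164 0-2 2 5 15 10 16 38-16 12 16 3 8-1 6-19 18-13 30 0 47-3 33 8 27 31 34 30-5 22 8 10-2-4-8 0-10 10-22 10-19 7-5 3-6 1-21 7-12-19-24-8-21 0-11 5-18 13-7 7 0 4 7 7-5-1-14-11-22z"/><path data-summit="540 84" data-sink="43 537" d="M188 295l-12 2-7 7-23 43-36 44-5 12 0 8-6 10-10 10-16-4-12-16-3-10 10 1 10-9 13-36-22-16-7-18-11-13-8 1 0 227 73 0 1-19 5-16-1-11-6-7 2-9 6-6 16-5 9-10 11 0 26-5 7-4 9-10 1-3-9-9-2-23-24-34-6-14 0-6 13-18 27-24-1-3z"/><path data-summit="151 284" data-sink="53 56" d="M187 43l-48 23-26 28-25 9-7 10 1 12 25 32 15 34 3 13 0 27-4 22-1 38 11 0 17-5 3-2 2-7 11-7 15 1 6 11 16-11 4-10-31-33-8-27 3-33 0-47 13-30 19-18 1-4-3-10z"/><path data-summit="103 213" data-sink="53 56" d="M133 27l-6 3-34-3-9 10-13 6-14 11-15 2 0 53 9 2 2 12 9 24 7 26 29 28 5 12 0 12-8 18 8 22 0 22 12 4 4 0 2-38 4-22 0-27-8-28-15-27-20-24-1-12 7-10 25-9 26-28 11-6-5-7z"/><path data-summit="504 477" data-sink="172 537" d="M508 367l-3 20-12 12-30 10 6 34 14 33-4 15 3 4-1 4-5 3-36-1-9 4-7 0-28-11-24 11-3 8-18 15 0 10 135-1 4-22 11-12 5-15-3-21 4-8 3-23 29 10 15 1 0-59-25-9z"/><path data-summit="429 455" data-sink="172 537" d="M439 390l-11 13-37 16-8 16-12 13-6 6-6 1-17 16 25 30 2 9 7-8 20-8 28 11 7 0 9-4 36 1 5-3 1-4-3-4 4-15-14-33-4-31-10-11z"/><path data-summit="440 316" data-sink="172 537" d="M437 269l-26 16-18 4-2 32 6 16 24 20 16 31 11 7 17-18 0-12-8-20 0-9 6-7 17 8 17 21 4 0 9-11 4-8-11-20 0-10 8-16-4-4-8 2-31-2-8-4-5-8z"/><path data-summit="365 35" data-sink="172 537" d="M423 26l-104 0-9 13-1 9 5 13 16 18 15 23 26 13 10-5 14 1 6-4 4-10 12-13-7-32 1-7z"/><path data-summit="344 332" data-sink="172 537" d="M347 254l-10 0-13 4-23 16-6 1 10 9 5 28-7 17 2 26-7 8 21 22 46-16-2-16 3-8 0-17-3-28 4-13 7-10 3-12-6-6-8 0z"/><path data-summit="103 213" data-sink="43 220" d="M51 110l-9 1 0 168 13-2 9 2 21 18 7 0 11-9 0-23-8-22 8-18 0-12-5-12-29-28-7-26-9-24z"/><path data-summit="151 284" data-sink="43 537" d="M176 270l-12 0-5 3-6 4-2 7-3 2-17 5-13 1 0 7-5 10-6 24-16 26-13 34-10 9-10-1 3 10 12 16 16 4 10-10 6-10 0-8 5-12 36-44 23-43 16-21-6-11z"/><path data-summit="293 300" data-sink="172 537" d="M279 258l-4 0-6 5 1 8-3 12 6 8-13-1-12-5-6 11-11 11 14 16 2 8 0 14-10 16-5 13 11-4 18 1 19-10 17 1 8-7-2-26 7-13-4-28-3-7-14-10-6-10z"/><path data-summit="553 252" data-sink="172 537" d="M553 218l-16 5-10 8-10 0-9-4-13-1-5 9-11 10-10 2-21 0-10 10-1 11 15 9 12-3 37 0 5 5 1 10 4 4 4 0 18-16 21-12z"/>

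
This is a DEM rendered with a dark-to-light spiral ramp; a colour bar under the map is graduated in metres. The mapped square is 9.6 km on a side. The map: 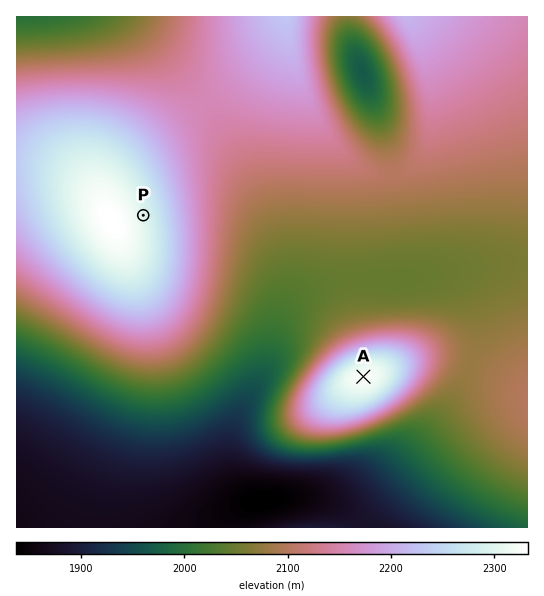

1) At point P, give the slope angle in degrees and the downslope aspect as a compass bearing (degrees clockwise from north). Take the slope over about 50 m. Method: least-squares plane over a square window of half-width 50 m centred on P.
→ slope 6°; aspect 74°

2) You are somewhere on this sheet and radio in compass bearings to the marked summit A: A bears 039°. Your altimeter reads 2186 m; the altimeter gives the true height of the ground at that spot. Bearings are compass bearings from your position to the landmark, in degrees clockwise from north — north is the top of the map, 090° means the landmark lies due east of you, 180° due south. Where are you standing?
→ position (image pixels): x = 326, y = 423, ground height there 2186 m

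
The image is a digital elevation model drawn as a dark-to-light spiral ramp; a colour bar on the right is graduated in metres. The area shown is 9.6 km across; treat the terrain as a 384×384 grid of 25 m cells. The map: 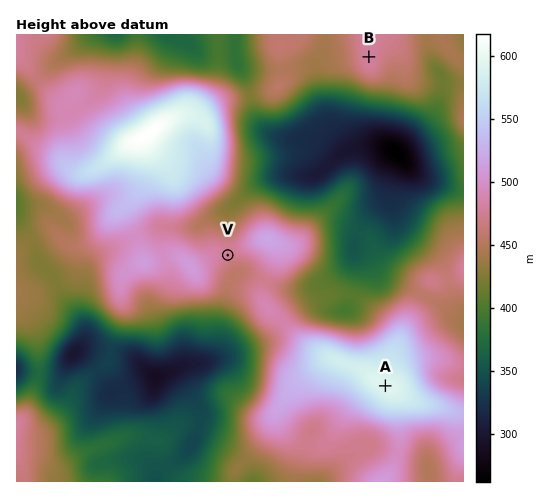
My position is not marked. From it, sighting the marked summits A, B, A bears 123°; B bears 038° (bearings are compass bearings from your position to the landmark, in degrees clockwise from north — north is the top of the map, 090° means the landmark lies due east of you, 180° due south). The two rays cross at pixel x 204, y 268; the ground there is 499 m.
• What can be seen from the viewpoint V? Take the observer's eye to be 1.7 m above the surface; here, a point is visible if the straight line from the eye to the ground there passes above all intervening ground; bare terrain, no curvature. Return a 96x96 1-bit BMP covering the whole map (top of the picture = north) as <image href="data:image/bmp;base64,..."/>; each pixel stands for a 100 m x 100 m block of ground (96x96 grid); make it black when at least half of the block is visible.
<image width="96" height="96" href="data:image/bmp;base64,Qk2+BAAAAAAAAD4AAAAoAAAAYAAAAGAAAAABAAEAAAAAAIAEAAATCwAAEwsAAAIAAAAAAAAA////AAAAAAAAAAAAf/AAAAAAAAAAAAAAP/wAAAAAAAAAAAAAH/4AAAAAAAAAAAAAD/+AAAAAAAAAAAAAB/+AAAAAAAAAAAAAA/+AAAAAAAAAAAAAAf+AAAAAAAAAAAAAAP+AAAAAAAAAAAAAAP+AAAAAAAAAAAAAAH+AAAAAAAAAAAAAAD+AAAAAAAAAAAAAAD+AAAAAAAAAAAAAAB/gAAAAAAAAAAAAAA/4AAAAAAAAAAAAAA/8AAAAAAAAAAAAAA/+AAAAAAAAAAAAAA//AAAAAAAAAAAAAA//gAAAAAAAAAAAAA//gAAAAAAAAAAAAAD/gAAAAAAAAAAAAAA/wAAAAAAAAAAAAAAfwAAAAAAAAAAAAAAP4AAAAAAAAAAAAAAP+AAAAAAAAAAAAAAP/gAAAAAAAAAAAAAH/wD4AAAAAAAAAAAH/8P+AAAAAAAAAAAB////AAAAAAAAAAAAf///gAAAAAAAAAAAP///wAAAAAAAAAAAH///wAAAAAAAAAAAH///4AAAAAAAAAAAH/gP4AAAAAAAAAAAAAAD4AAAAAAAAAAAAAAA8AAAAAAAAAAAAAAAAAAAAAAAAAA4AAAAAAAAAAAAAAA4AAAAAAAAAAAAAAB8AAAAAAAAAAAAAAH8AAAAAAAAAAAAAAf8AAAAAAAAAAAAAB/8AAAAAAAAAAAAAH/8AAAAAAAAAAAAAP/8AAAAAAAAAAAAAf/8AAAAAAAAAAAAAf/+AAAAAAAAAAAAA//+AAAAAAAAAAAAB//+AAAAAAAAAAAABz/+AAAAAAAAAAAAAA/8AAAAAAAAAAAAAAH4AAAAAAAAAAAAAAHwAAAAAAAAAAAAAADwAAAAAAAAAAAAAAAAAAAAAAAAAAAAAAAAAAAAAAAAAAAAAAAAAAAAAAAAAAAAAAAAAAAAAAAAAAPAAAAAAAAAAAAAAAD/+AAAAAAAAAAAAAB//gAAAAAAAAAAAAA//4AAAAAAAAAAAAAf/8AAAAAAAAAAAAAH//AAAAAAAAAAAAAAP/gAAAAAAAAAAAAAH/wAAAAAAAAAAAAAD/wAAAAAAAAAAAAAAPwAAAAAAAAAAAAAAHwAAAAAAAAAAAcAAHwAAAAAAAAAAAeAAH4AAAAAAAAAAAGAAH4AAAAAAAAAAAAAAHwAAAAAAAAAAAAAAHgAAAAAAAAAAAAAAPAAAAAAAAAAAAAAAPAAAAAAAAAAAAAAAcAAAAAAAAAAAAAAAQAAAAAAAAAAAAAAAAAAAAAAAAAAAAAAAAAAAAAAAAAAAAAAAAAAAAAAAAAAAAAAAAAAAAAAAAAAAAAAAAAAAAAAAAAAAAAAAAAAAAAAAAAAAAAAAAABgAAAAAAAAAAAAAADwAAAAAAAAAAAAAAAYAAAAAAAAAAAAAAAAAAAAAAAAAAAAAAAAAAAAAAAAAAAAAAAAAAAAAAAAAAAAAABgAAAAAAAAAAAAAAD6AHgAAAAAAAAAAAD/APwAAAAAAAAAAAD/w/wAAAAAAAAAAAH/5/wAAAAAAAAAAAHP//wAAAAAAAAAAAHH//wAAA="/>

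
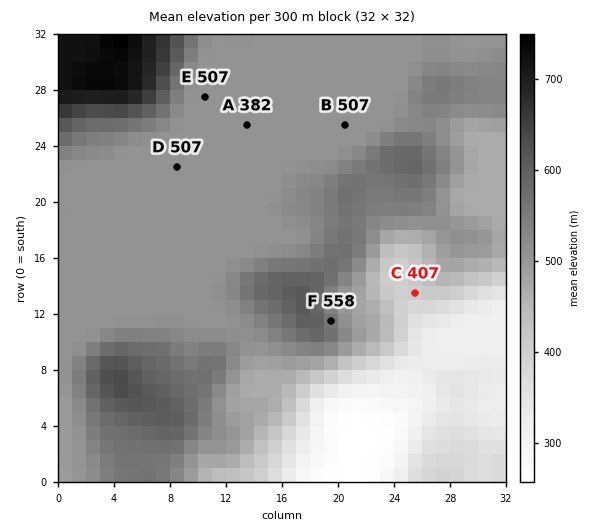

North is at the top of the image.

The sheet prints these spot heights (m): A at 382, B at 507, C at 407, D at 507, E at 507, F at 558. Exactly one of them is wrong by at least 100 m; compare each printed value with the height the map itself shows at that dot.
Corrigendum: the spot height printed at A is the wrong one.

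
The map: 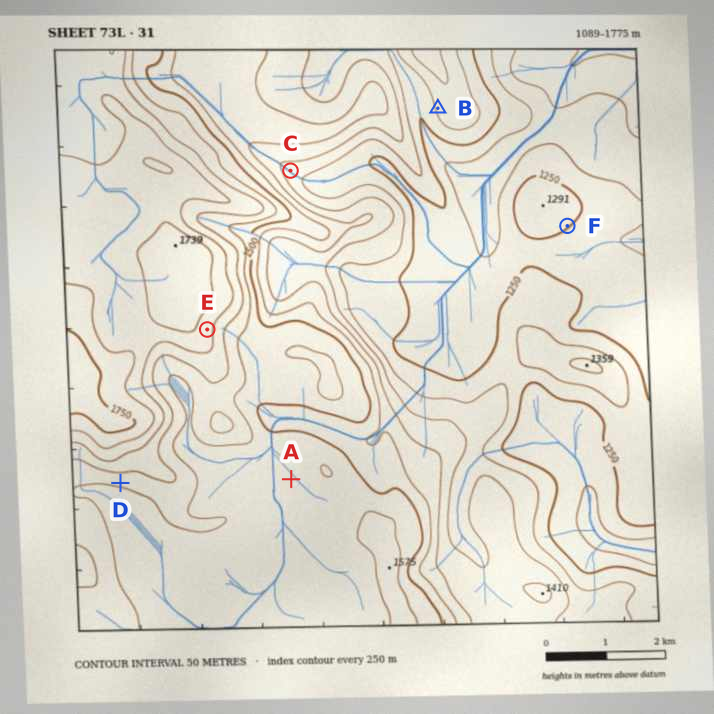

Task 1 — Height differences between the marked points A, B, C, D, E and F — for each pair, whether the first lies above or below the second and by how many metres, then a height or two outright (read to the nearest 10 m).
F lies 420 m below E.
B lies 360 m below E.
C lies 340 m below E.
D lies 310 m above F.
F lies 270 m below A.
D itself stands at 1560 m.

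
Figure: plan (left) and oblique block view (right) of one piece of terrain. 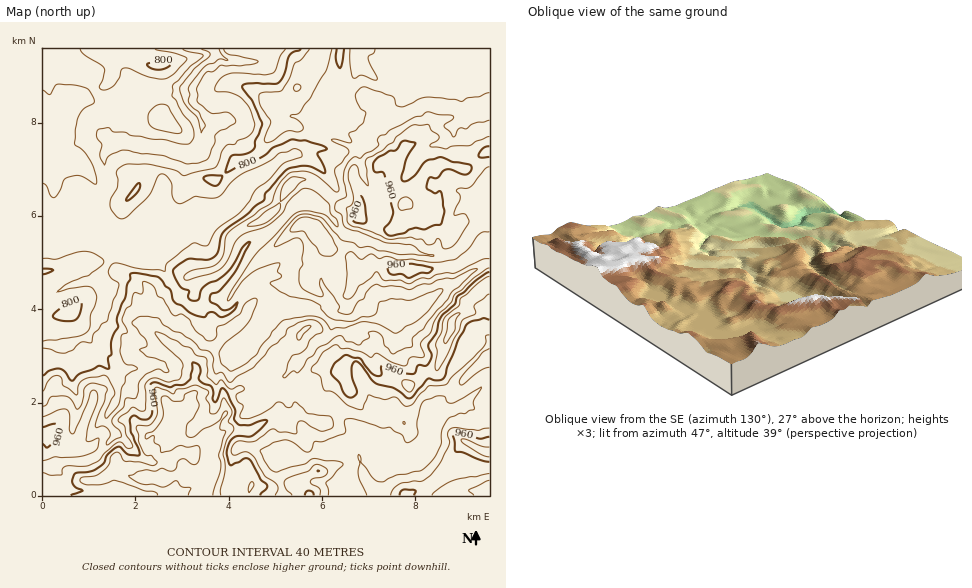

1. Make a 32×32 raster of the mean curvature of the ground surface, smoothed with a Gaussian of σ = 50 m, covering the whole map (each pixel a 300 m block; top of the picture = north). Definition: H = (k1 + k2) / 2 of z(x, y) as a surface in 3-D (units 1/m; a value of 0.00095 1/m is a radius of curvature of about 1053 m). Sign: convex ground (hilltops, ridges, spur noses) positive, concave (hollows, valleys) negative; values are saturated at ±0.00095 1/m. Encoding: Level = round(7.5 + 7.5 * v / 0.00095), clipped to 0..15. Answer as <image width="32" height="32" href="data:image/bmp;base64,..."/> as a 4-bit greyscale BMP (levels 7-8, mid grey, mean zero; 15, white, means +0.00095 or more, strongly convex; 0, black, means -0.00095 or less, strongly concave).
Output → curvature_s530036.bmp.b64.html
<image width="32" height="32" href="data:image/bmp;base64,Qk12AgAAAAAAAHYAAAAoAAAAIAAAACAAAAABAAQAAAAAAAACAAATCwAAEwsAABAAAAAAAAAAAAAAABEREQAiIiIAMzMzAERERABVVVUAZmZmAHd3dwCIiIgAmZmZAKqqqgC7u7sAzMzMAN3d3QDu7u4A////AIZlVEVlameahppWaX26Z4h33NrO2Li1qTislohlVsh1VCB+cVZoweVmR2iGd3SYV6nMDQ2od+ATVYZnh3d3Ou23hLCtilm761mHl3Znl192jEsO0ZmEqAq6i7RZmnZmV1ovQYLKqjxkh4V1pWWEdmiIP8RZ9914lnZna6aI81hnikiUeFF2cslnh306nJvktFZWVmVFvURKlzqsp7SV5mt2d1m3fLV1ZbmSyGdlR/R2dmZ4WNdlimZp5zh6hYW8NpqVV8p3ppq1Z5w0RGdVz1Zq11anliNkt4Qja3hndDrEZYlkuZKFfSdZjGykVGQW+odWZryG2VW2lrd2t6jJQQ+by3pTSqnUimaIdrrN/c+QdnhXhnWFTCnEWLmJEANCm2Zmd2eHdl9AXkrRArp5azmIl2l3d2hV/yT/Jfp9e5iGiHdrdnh2dTfxMSvWS5eld4h4Scdoh4ZWfiTCxVqWpmd3ekiqWazmVU/vJ9V3h2aVh4tKmqplbIU2cnesyUq6tYmnV2VTNWucUyZTVatliYx6ZnZmWMOHatd6uXdqqnV4inV4ed2iZjWpp2d3dbpmeHiXd3jYN4Y5p3d4h4ZYeWd4qXZleDqFfLmWd5iHd3d3d2eZVXcbq7hZx3WHd3d3d3d3d3vbUphlR6qFmHiHd3iHeIiGaJkHd1dasqd3eIiH"/>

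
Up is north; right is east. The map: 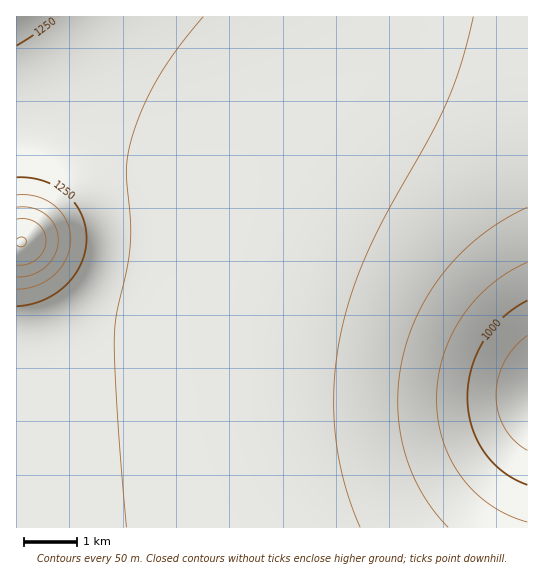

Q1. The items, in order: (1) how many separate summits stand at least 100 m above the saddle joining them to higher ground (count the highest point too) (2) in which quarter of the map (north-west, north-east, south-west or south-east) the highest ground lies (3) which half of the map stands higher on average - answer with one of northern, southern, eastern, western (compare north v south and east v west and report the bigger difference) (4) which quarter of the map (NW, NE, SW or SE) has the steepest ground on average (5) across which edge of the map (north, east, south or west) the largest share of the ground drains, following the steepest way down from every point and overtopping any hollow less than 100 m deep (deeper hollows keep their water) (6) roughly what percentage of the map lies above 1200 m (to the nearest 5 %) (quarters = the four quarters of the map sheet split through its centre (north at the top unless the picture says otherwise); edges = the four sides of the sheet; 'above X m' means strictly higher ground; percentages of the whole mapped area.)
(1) Counting only tops that stand 100 m proud, the map has 1 summit.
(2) The highest ground is in the north-west quarter.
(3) On average the western half of the map is the higher ground.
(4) The south-east quarter is the steepest part of the map.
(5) Most of the ground drains across the eastern edge.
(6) Roughly 25 % of the ground is higher than 1200 m.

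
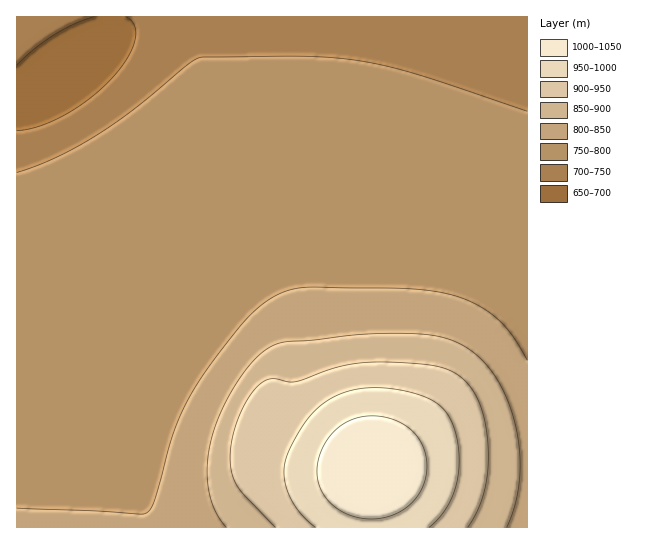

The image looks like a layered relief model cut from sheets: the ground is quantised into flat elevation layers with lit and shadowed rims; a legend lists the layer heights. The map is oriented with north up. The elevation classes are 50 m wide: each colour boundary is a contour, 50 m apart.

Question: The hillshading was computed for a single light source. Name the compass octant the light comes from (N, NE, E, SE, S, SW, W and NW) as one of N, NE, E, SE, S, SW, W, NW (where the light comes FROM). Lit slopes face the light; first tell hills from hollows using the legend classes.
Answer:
NW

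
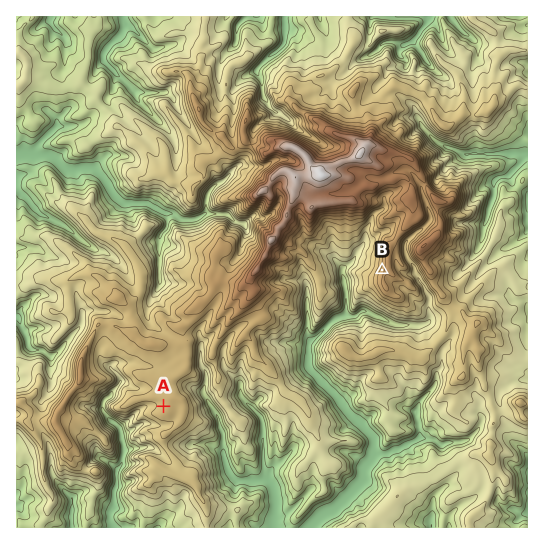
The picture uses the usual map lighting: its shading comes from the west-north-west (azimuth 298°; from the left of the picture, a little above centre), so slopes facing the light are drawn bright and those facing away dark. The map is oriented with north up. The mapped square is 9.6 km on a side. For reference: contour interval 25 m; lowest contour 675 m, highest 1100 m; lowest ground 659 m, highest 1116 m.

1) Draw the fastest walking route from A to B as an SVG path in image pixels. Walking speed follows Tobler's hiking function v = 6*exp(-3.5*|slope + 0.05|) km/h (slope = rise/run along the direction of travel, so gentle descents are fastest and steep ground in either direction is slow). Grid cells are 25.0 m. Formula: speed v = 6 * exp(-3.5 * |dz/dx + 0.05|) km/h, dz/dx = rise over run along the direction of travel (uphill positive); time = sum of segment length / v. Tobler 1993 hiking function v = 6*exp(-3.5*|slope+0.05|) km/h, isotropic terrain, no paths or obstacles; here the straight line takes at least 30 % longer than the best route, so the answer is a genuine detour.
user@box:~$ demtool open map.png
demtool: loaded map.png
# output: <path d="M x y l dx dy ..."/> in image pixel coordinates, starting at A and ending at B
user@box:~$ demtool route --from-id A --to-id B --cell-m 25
<path d="M163 406l2-3 0-5 2-4 16-32 0-3 10-18 0-3-2-3 0-1 2-3 5-5 5-3 3 0 8-4 3 0 8-4 12 0 21-10 8-8 3-2 5-5-4-7 1-2 3-2 3-2 2-7 6 0 2-1 2-3 5-3 3-2 1-3 3-1 6 4 3-2 3-4 0-2 1-3 3-3 2-1 2 0 5 3 1 0 6-3 10 5 4 0 3-1 3-3 9-4 4 3 3 5 9 10 4 8 0 1"/>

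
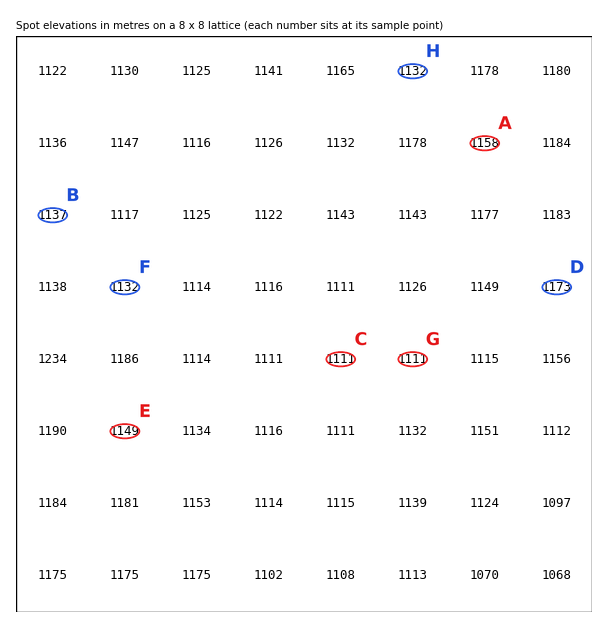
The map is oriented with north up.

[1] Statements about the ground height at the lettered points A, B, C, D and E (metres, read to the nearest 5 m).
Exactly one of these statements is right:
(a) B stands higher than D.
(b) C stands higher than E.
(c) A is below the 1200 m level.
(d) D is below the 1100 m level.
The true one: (c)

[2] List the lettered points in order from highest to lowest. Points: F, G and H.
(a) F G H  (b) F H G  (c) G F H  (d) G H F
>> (b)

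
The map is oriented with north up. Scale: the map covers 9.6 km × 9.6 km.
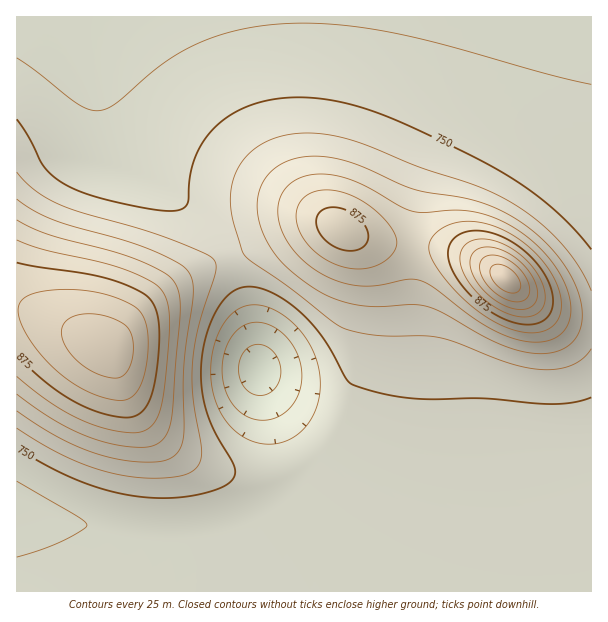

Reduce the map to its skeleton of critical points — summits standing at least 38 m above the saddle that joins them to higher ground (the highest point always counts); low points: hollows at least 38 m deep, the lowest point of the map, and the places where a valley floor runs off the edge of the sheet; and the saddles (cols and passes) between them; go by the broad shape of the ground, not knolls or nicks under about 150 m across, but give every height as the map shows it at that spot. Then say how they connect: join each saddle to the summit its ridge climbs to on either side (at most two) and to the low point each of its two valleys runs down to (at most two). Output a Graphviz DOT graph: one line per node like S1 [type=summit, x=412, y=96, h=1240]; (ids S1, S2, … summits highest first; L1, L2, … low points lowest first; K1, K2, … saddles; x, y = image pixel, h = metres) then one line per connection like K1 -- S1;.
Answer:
graph terrain {
  S1 [type=summit, x=506, y=279, h=996];
  S2 [type=summit, x=105, y=347, h=939];
  S3 [type=summit, x=341, y=230, h=889];
  L1 [type=low, x=258, y=369, h=664];
  L2 [type=low, x=60, y=18, h=713];
  K1 [type=saddle, x=413, y=245, h=844];
  K2 [type=saddle, x=228, y=257, h=772];
  K3 [type=saddle, x=302, y=462, h=736];
  K1 -- S1;
  K1 -- S3;
  K1 -- L1;
  K1 -- L2;
  K2 -- S2;
  K2 -- S3;
  K2 -- L1;
  K2 -- L2;
  K3 -- S2;
  K3 -- S3;
  K3 -- L1;
}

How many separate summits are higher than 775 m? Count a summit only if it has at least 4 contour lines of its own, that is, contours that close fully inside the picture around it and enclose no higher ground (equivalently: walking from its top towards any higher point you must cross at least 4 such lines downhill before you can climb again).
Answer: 1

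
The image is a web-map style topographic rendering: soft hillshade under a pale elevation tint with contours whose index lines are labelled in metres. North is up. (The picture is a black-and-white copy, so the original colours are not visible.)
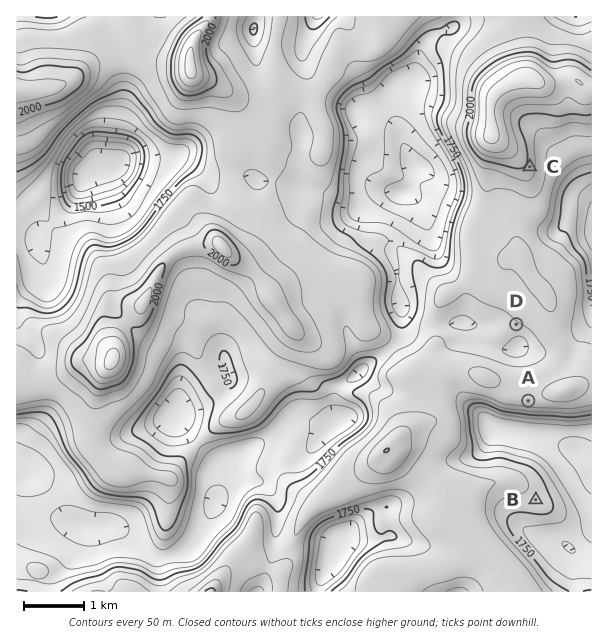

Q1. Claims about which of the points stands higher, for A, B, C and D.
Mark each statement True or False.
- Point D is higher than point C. False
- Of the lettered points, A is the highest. False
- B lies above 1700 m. True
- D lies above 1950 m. False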